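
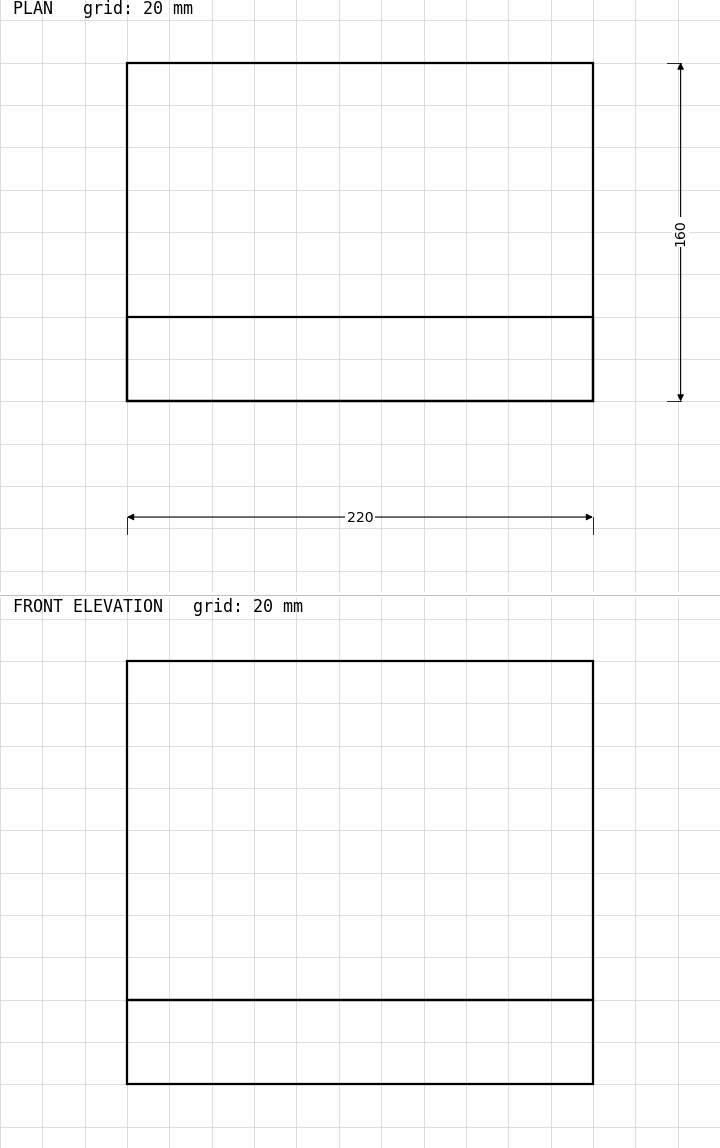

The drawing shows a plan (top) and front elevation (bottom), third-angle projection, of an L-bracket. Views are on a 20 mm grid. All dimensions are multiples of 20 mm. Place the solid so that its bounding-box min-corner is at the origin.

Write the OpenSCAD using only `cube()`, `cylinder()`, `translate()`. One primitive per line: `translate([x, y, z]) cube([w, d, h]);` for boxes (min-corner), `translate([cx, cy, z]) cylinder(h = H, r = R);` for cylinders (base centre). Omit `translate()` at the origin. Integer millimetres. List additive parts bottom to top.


cube([220, 160, 40]);
translate([0, 0, 40]) cube([220, 40, 160]);


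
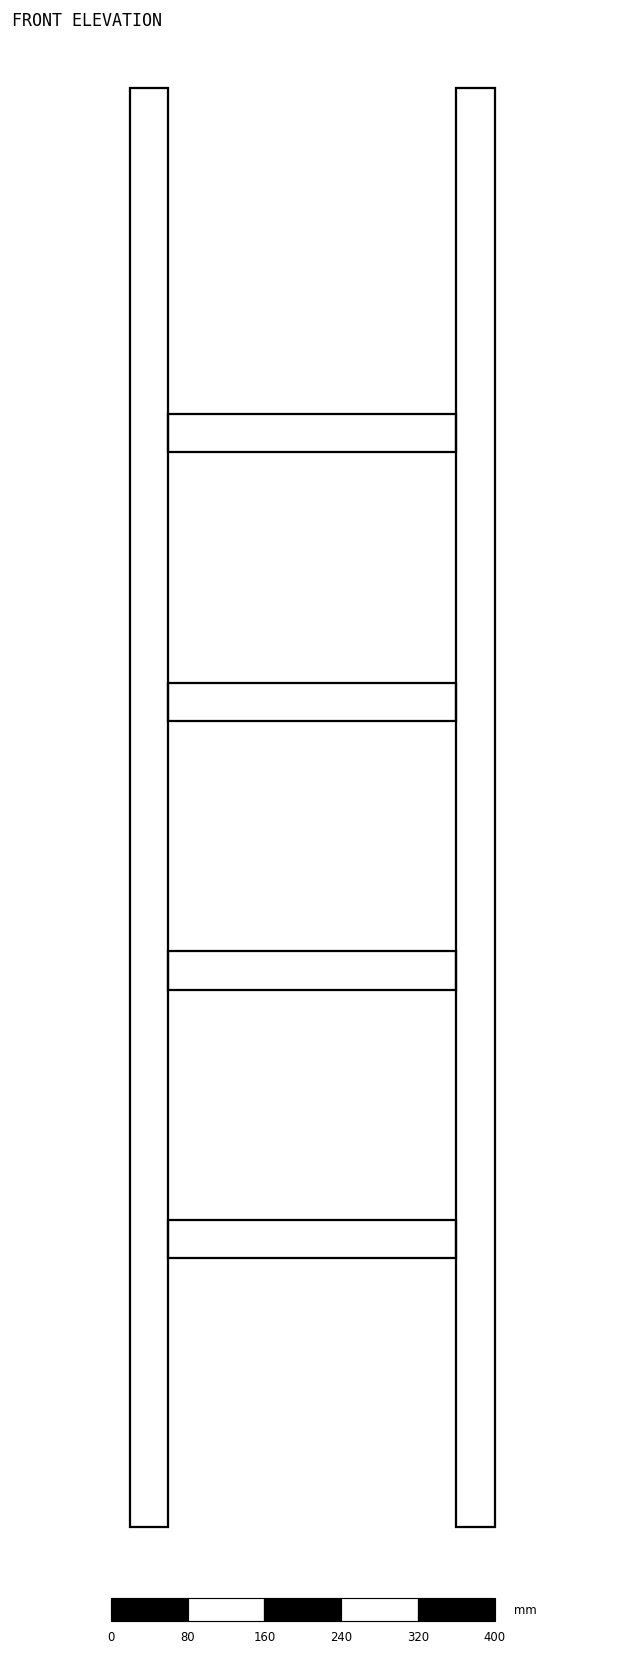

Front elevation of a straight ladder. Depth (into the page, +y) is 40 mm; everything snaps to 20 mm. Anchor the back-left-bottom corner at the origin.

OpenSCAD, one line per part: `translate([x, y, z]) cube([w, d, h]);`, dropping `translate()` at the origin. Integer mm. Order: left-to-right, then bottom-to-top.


cube([40, 40, 1500]);
translate([40, 0, 280]) cube([300, 40, 40]);
translate([40, 0, 560]) cube([300, 40, 40]);
translate([40, 0, 840]) cube([300, 40, 40]);
translate([40, 0, 1120]) cube([300, 40, 40]);
translate([340, 0, 0]) cube([40, 40, 1500]);


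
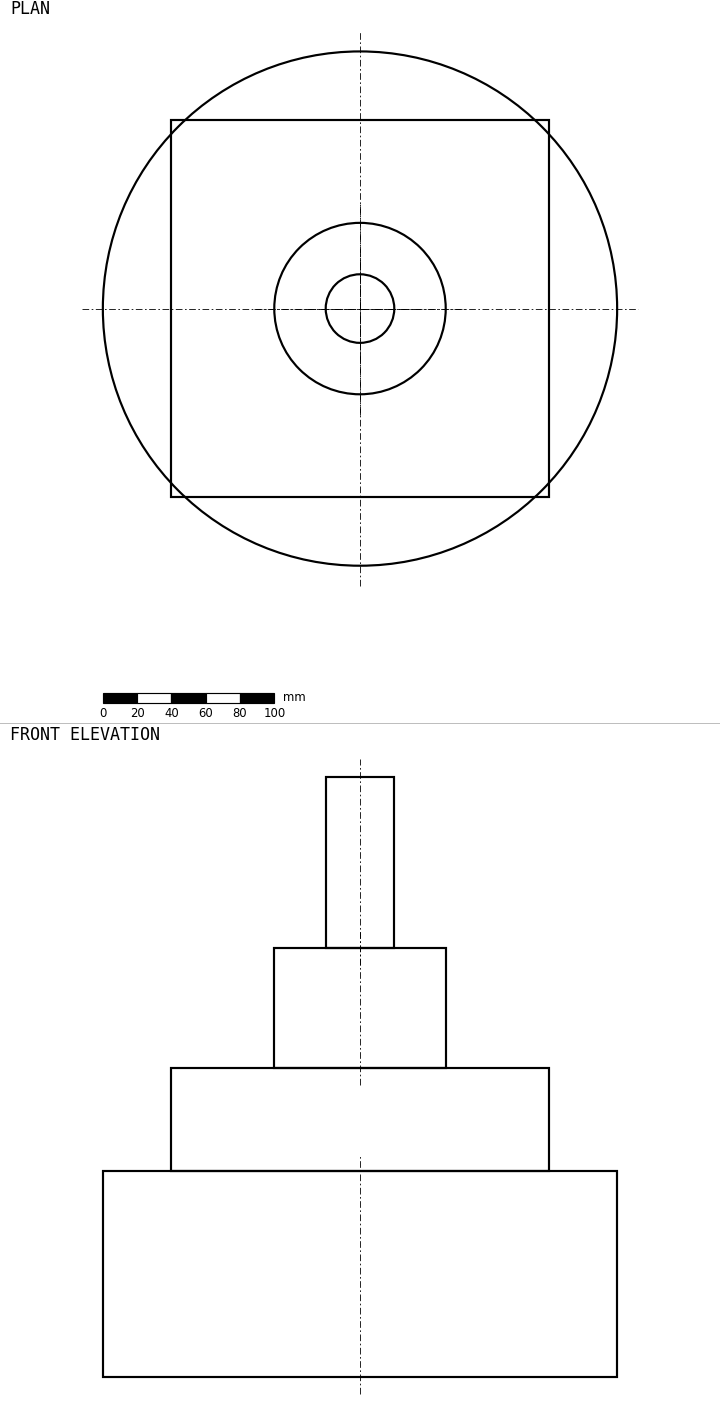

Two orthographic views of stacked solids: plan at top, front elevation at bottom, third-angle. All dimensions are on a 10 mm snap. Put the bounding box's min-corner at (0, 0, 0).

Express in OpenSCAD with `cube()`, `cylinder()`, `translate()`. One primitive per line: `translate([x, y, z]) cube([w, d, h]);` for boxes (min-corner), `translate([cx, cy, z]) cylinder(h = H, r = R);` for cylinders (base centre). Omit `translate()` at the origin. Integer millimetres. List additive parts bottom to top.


translate([150, 150, 0]) cylinder(h = 120, r = 150);
translate([40, 40, 120]) cube([220, 220, 60]);
translate([150, 150, 180]) cylinder(h = 70, r = 50);
translate([150, 150, 250]) cylinder(h = 100, r = 20);


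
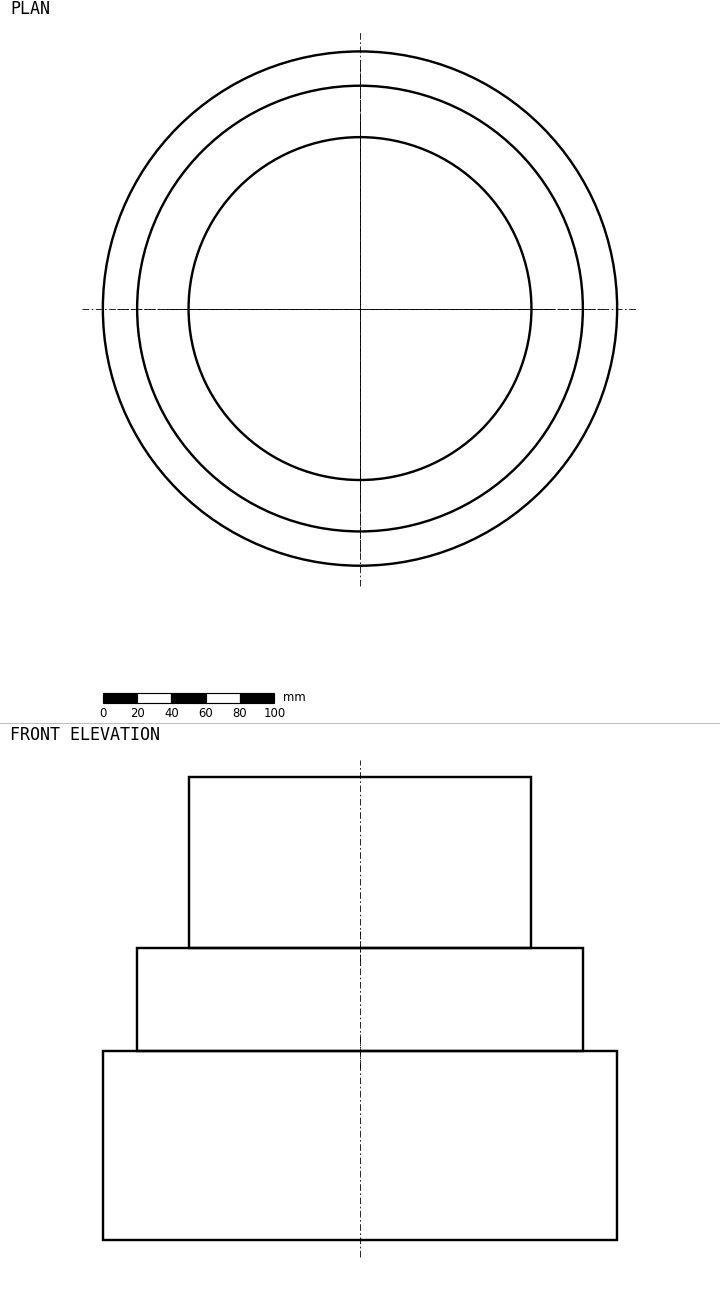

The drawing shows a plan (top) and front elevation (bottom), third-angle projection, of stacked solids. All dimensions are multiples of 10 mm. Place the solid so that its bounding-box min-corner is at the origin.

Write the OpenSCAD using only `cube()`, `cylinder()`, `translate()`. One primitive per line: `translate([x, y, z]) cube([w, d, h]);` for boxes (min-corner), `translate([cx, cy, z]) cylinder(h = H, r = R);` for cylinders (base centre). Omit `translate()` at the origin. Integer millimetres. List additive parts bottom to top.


translate([150, 150, 0]) cylinder(h = 110, r = 150);
translate([150, 150, 110]) cylinder(h = 60, r = 130);
translate([150, 150, 170]) cylinder(h = 100, r = 100);


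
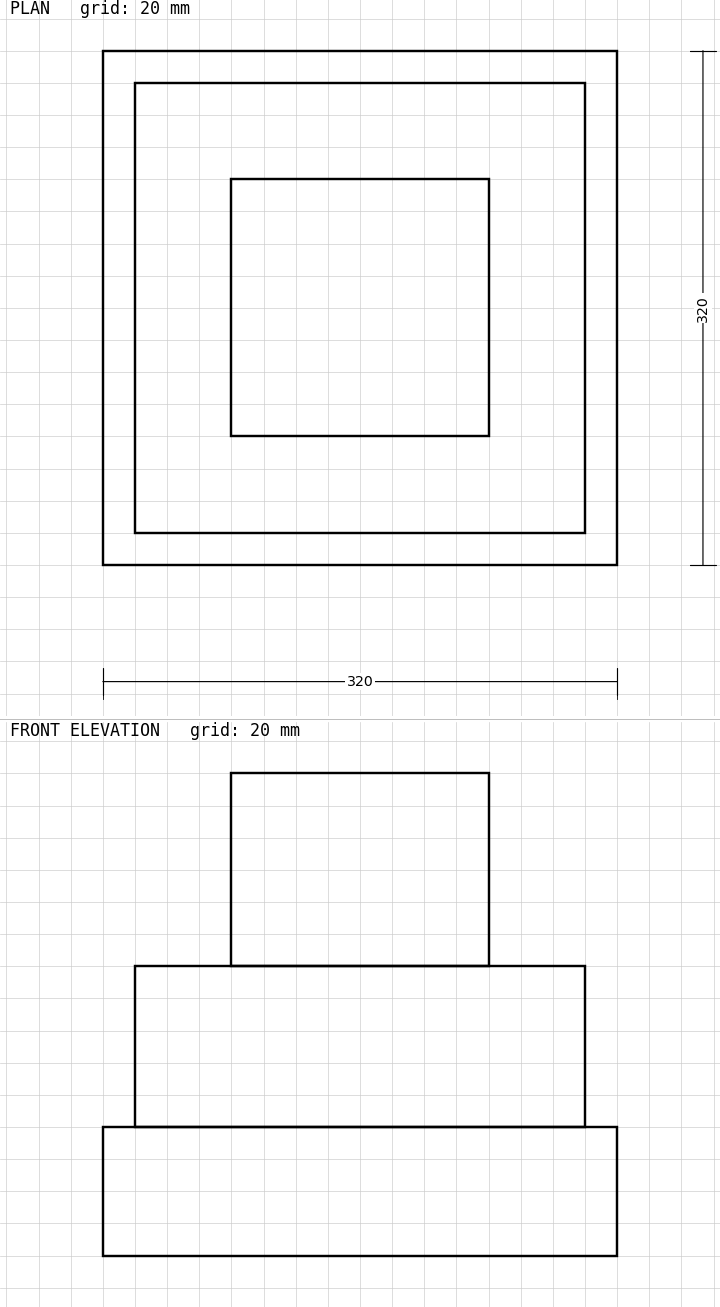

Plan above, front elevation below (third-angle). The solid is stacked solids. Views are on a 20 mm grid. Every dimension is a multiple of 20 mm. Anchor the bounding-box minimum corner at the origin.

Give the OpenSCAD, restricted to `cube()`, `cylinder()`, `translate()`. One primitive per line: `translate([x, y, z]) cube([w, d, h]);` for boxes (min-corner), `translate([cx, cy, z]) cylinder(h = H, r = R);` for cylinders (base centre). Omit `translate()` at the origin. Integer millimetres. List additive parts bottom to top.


cube([320, 320, 80]);
translate([20, 20, 80]) cube([280, 280, 100]);
translate([80, 80, 180]) cube([160, 160, 120]);


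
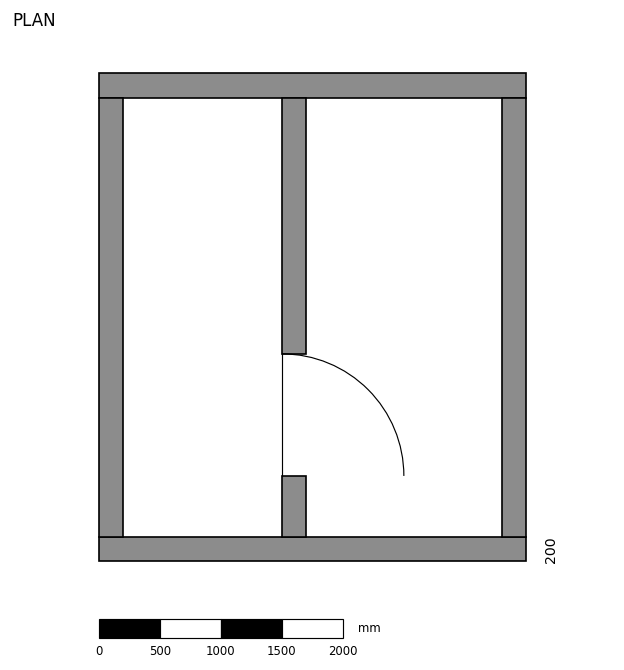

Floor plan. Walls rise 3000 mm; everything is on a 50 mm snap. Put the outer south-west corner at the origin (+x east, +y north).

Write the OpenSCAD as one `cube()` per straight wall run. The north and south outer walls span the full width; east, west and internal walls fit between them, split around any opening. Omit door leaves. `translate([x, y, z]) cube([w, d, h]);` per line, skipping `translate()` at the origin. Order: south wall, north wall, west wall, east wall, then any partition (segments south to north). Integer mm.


cube([3500, 200, 3000]);
translate([0, 3800, 0]) cube([3500, 200, 3000]);
translate([0, 200, 0]) cube([200, 3600, 3000]);
translate([3300, 200, 0]) cube([200, 3600, 3000]);
translate([1500, 200, 0]) cube([200, 500, 3000]);
translate([1500, 1700, 0]) cube([200, 2100, 3000]);


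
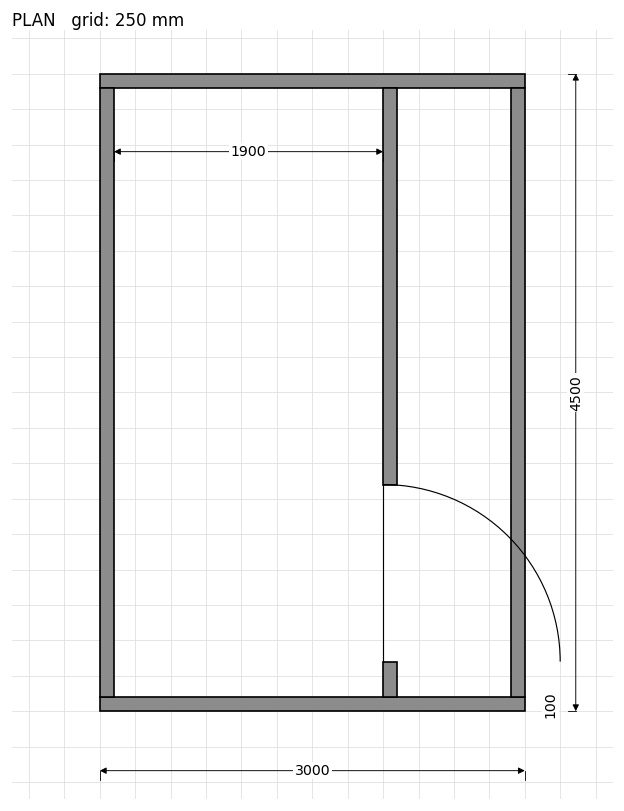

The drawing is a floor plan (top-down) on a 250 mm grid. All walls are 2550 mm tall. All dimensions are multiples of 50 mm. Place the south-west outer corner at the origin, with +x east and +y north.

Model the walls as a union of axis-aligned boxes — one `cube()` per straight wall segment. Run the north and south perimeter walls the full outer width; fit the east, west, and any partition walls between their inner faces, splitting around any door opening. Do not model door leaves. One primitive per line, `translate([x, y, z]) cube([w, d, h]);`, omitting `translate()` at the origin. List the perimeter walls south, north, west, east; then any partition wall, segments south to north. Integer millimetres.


cube([3000, 100, 2550]);
translate([0, 4400, 0]) cube([3000, 100, 2550]);
translate([0, 100, 0]) cube([100, 4300, 2550]);
translate([2900, 100, 0]) cube([100, 4300, 2550]);
translate([2000, 100, 0]) cube([100, 250, 2550]);
translate([2000, 1600, 0]) cube([100, 2800, 2550]);


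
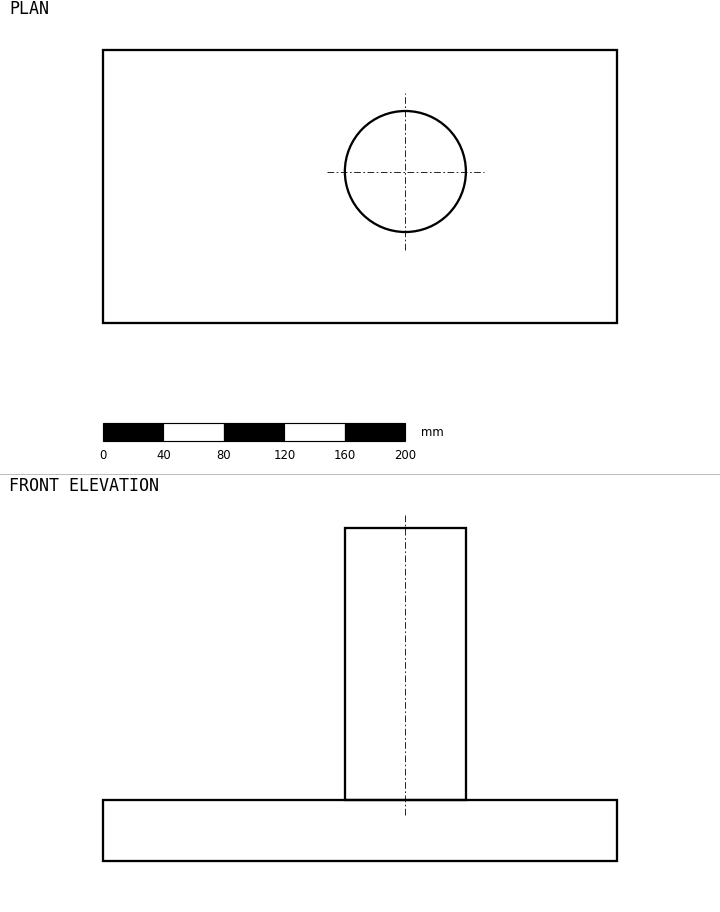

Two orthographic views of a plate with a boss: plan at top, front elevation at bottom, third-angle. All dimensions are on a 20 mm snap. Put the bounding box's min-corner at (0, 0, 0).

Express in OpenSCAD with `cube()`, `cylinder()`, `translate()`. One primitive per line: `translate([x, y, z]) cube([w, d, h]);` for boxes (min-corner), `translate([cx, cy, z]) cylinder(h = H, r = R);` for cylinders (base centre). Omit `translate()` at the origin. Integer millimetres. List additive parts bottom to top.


cube([340, 180, 40]);
translate([200, 100, 40]) cylinder(h = 180, r = 40);


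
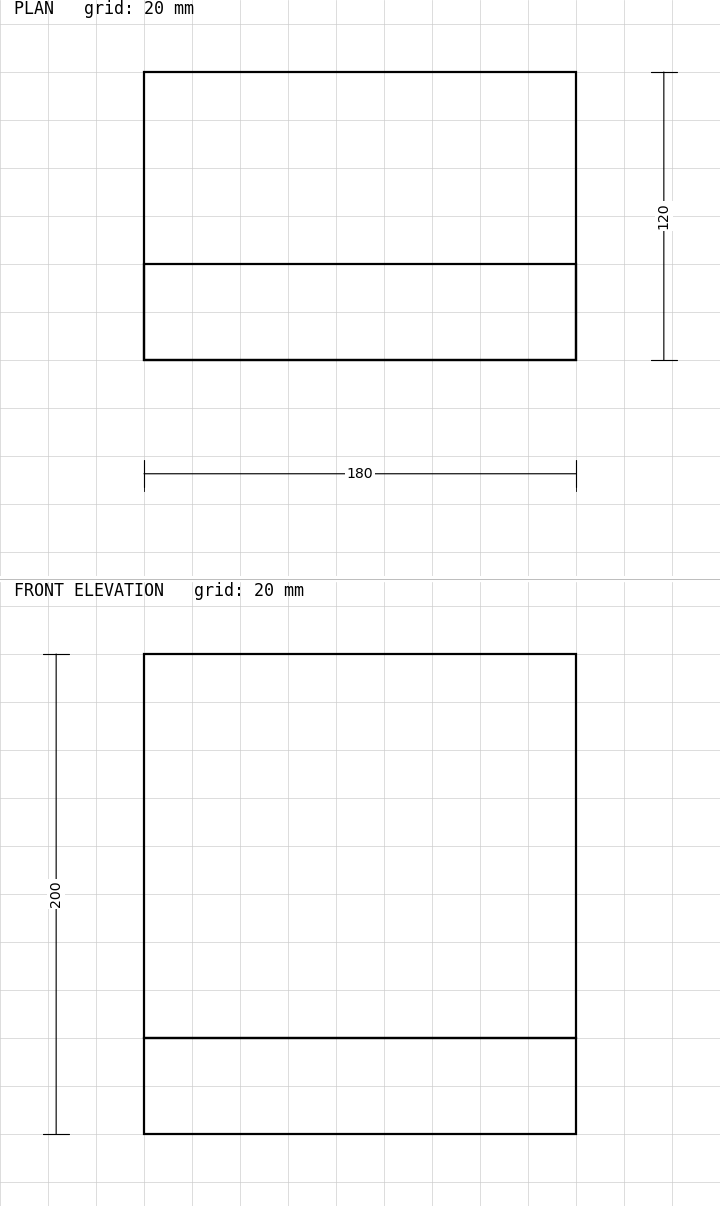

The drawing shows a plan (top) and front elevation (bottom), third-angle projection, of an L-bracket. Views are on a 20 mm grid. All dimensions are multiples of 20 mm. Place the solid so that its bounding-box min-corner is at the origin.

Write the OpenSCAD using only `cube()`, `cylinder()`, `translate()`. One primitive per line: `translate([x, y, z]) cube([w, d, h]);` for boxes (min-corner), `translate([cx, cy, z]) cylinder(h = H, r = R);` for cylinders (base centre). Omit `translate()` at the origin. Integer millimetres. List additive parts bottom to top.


cube([180, 120, 40]);
translate([0, 0, 40]) cube([180, 40, 160]);


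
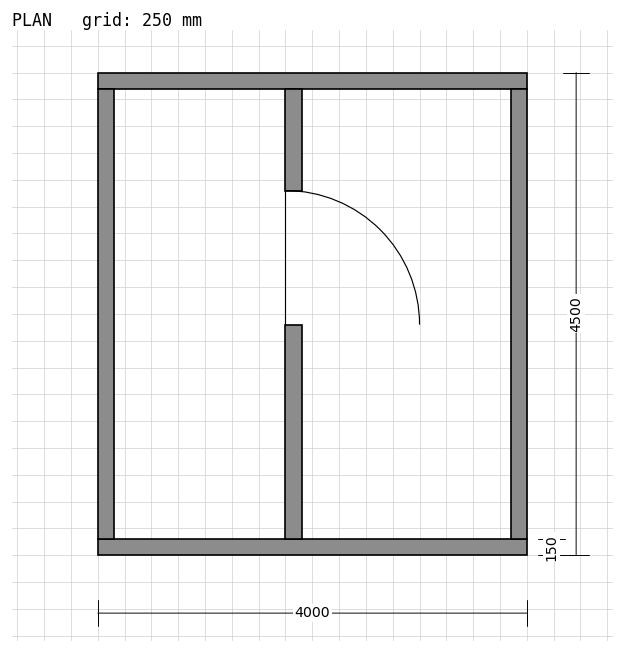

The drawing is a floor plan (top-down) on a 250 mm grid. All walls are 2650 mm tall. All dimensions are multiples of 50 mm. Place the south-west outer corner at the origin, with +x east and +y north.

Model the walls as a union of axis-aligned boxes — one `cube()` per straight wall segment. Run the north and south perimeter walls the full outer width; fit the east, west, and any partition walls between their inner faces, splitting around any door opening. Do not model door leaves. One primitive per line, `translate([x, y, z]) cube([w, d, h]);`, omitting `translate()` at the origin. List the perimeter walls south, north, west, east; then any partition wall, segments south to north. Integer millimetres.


cube([4000, 150, 2650]);
translate([0, 4350, 0]) cube([4000, 150, 2650]);
translate([0, 150, 0]) cube([150, 4200, 2650]);
translate([3850, 150, 0]) cube([150, 4200, 2650]);
translate([1750, 150, 0]) cube([150, 2000, 2650]);
translate([1750, 3400, 0]) cube([150, 950, 2650]);


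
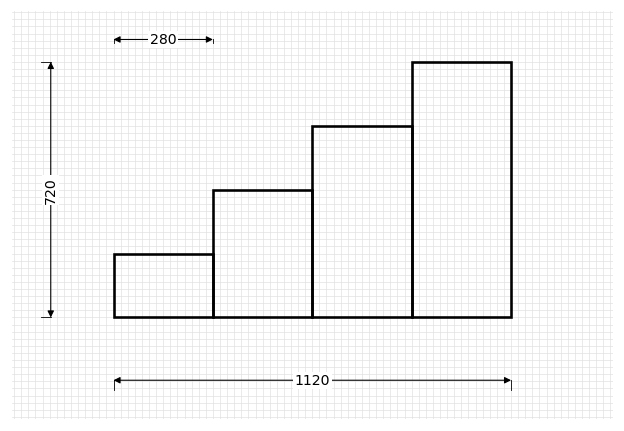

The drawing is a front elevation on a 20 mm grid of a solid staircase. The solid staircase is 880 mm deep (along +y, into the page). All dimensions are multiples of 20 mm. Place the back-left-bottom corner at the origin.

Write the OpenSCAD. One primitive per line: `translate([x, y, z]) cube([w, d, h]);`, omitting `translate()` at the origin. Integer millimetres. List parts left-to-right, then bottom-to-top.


cube([280, 880, 180]);
translate([280, 0, 0]) cube([280, 880, 360]);
translate([560, 0, 0]) cube([280, 880, 540]);
translate([840, 0, 0]) cube([280, 880, 720]);


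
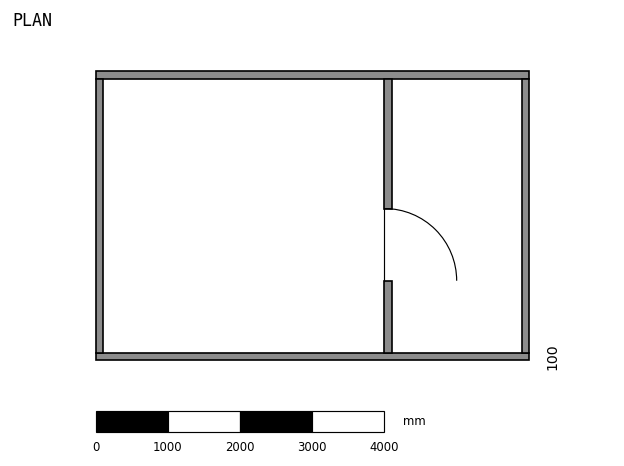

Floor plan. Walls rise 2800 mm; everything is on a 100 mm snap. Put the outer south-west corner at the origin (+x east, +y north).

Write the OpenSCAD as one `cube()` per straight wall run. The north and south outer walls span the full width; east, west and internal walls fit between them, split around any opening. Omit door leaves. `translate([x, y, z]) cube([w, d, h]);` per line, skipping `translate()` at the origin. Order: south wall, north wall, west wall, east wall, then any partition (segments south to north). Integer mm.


cube([6000, 100, 2800]);
translate([0, 3900, 0]) cube([6000, 100, 2800]);
translate([0, 100, 0]) cube([100, 3800, 2800]);
translate([5900, 100, 0]) cube([100, 3800, 2800]);
translate([4000, 100, 0]) cube([100, 1000, 2800]);
translate([4000, 2100, 0]) cube([100, 1800, 2800]);


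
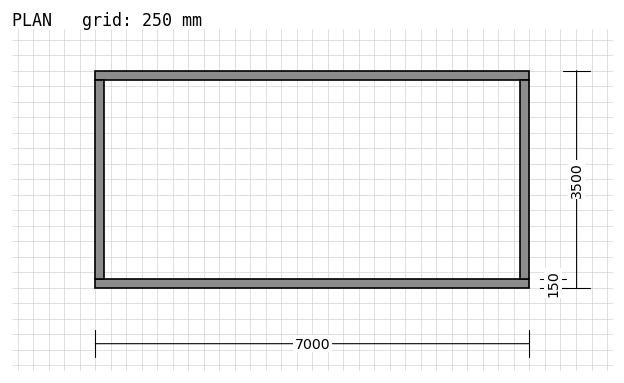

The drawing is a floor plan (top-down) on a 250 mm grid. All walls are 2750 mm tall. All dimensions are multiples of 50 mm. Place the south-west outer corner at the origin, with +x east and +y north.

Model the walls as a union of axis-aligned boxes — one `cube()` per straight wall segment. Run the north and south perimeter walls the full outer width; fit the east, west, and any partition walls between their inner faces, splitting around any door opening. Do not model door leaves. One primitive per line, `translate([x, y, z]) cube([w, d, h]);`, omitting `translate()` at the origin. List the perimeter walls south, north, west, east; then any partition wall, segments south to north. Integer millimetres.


cube([7000, 150, 2750]);
translate([0, 3350, 0]) cube([7000, 150, 2750]);
translate([0, 150, 0]) cube([150, 3200, 2750]);
translate([6850, 150, 0]) cube([150, 3200, 2750]);


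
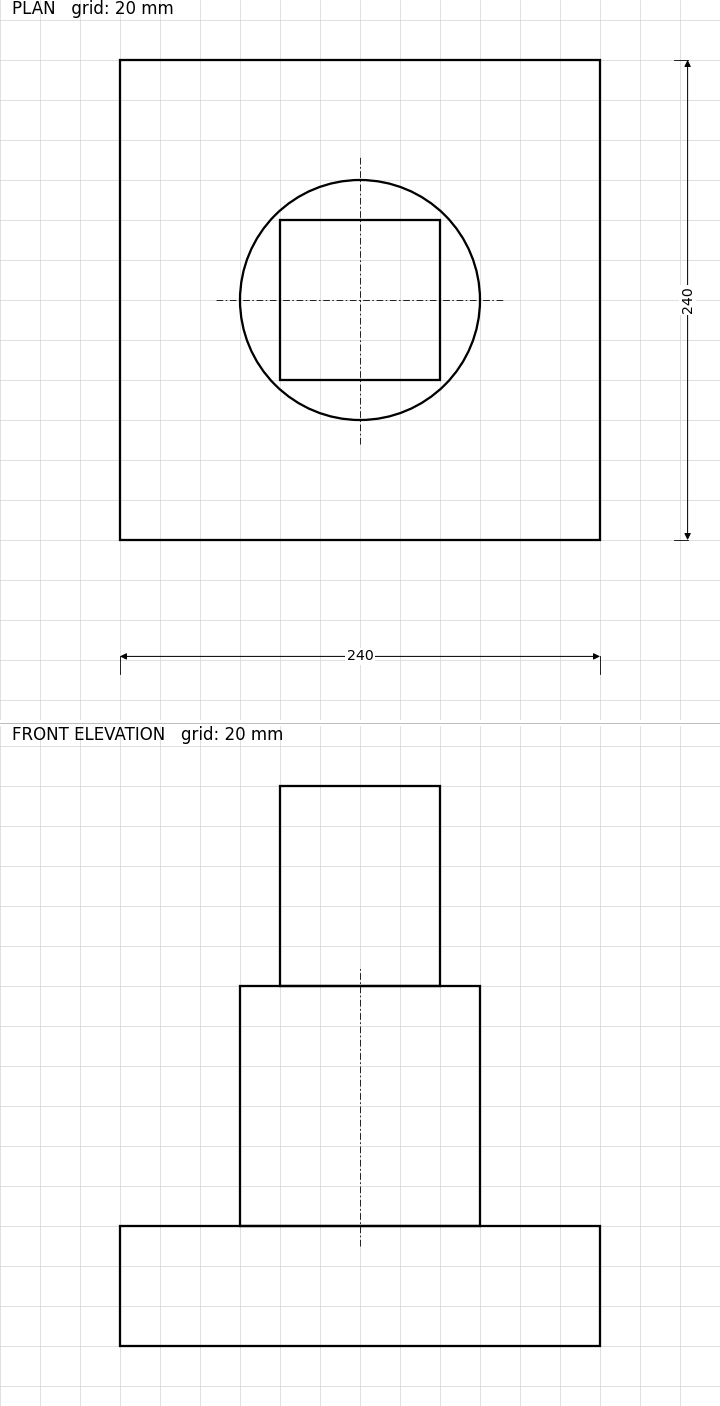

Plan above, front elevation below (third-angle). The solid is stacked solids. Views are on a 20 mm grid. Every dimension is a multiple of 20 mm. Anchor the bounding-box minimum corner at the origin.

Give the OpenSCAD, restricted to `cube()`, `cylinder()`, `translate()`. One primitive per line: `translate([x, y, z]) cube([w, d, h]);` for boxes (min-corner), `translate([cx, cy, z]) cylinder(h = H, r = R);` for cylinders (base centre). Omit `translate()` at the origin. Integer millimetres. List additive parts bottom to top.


cube([240, 240, 60]);
translate([120, 120, 60]) cylinder(h = 120, r = 60);
translate([80, 80, 180]) cube([80, 80, 100]);


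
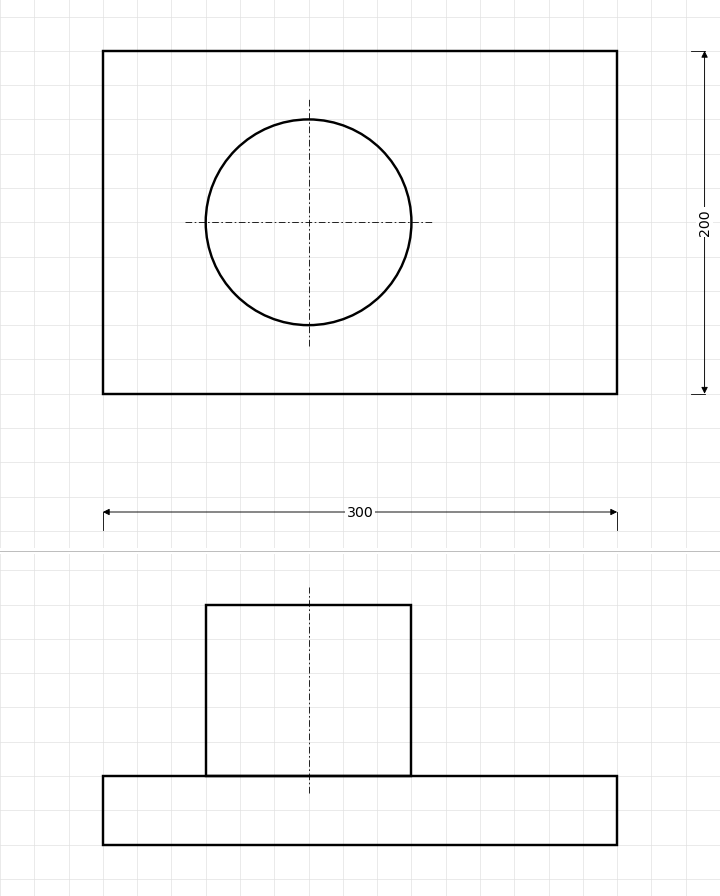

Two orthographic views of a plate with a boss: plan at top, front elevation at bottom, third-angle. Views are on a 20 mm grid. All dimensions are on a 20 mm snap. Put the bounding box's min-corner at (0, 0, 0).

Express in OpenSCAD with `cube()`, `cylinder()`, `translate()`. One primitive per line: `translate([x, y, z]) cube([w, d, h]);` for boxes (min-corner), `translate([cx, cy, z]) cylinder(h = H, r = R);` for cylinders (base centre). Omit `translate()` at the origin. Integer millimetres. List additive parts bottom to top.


cube([300, 200, 40]);
translate([120, 100, 40]) cylinder(h = 100, r = 60);


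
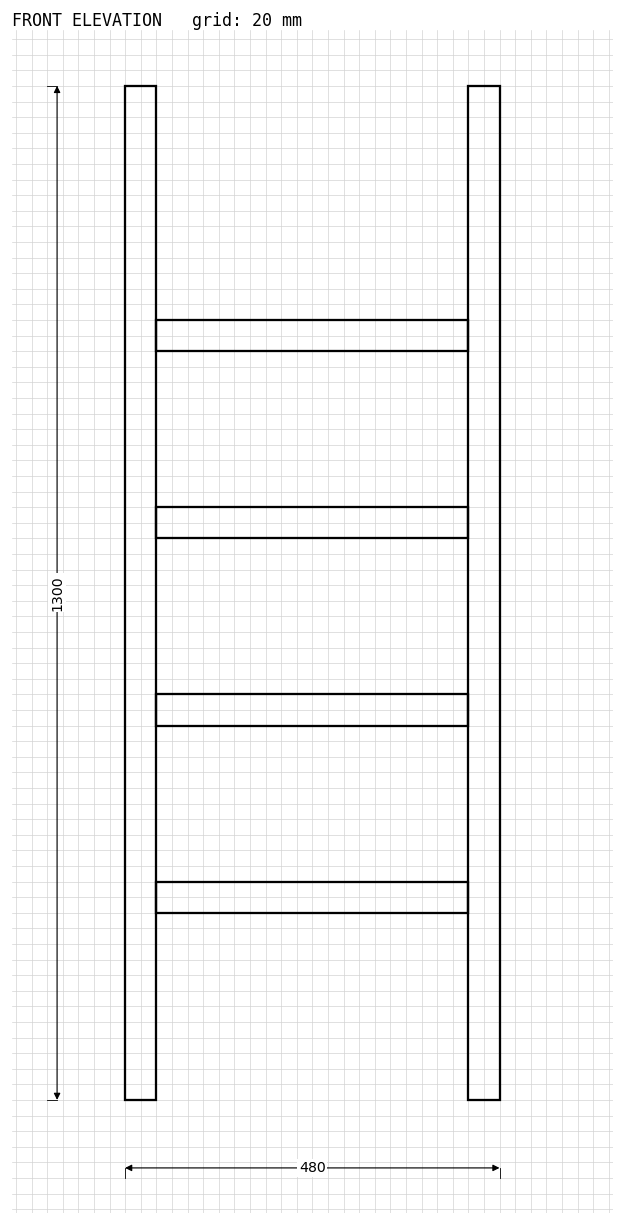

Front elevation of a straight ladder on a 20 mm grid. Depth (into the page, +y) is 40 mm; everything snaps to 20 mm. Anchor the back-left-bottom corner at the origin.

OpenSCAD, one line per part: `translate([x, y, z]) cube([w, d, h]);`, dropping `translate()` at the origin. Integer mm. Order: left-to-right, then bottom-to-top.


cube([40, 40, 1300]);
translate([40, 0, 240]) cube([400, 40, 40]);
translate([40, 0, 480]) cube([400, 40, 40]);
translate([40, 0, 720]) cube([400, 40, 40]);
translate([40, 0, 960]) cube([400, 40, 40]);
translate([440, 0, 0]) cube([40, 40, 1300]);


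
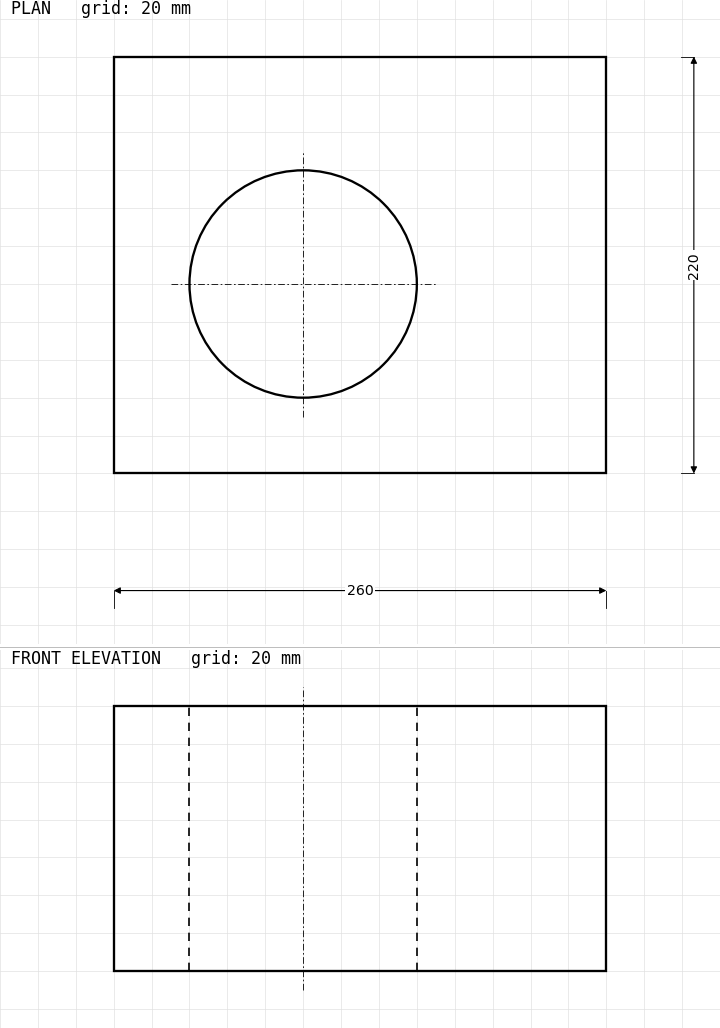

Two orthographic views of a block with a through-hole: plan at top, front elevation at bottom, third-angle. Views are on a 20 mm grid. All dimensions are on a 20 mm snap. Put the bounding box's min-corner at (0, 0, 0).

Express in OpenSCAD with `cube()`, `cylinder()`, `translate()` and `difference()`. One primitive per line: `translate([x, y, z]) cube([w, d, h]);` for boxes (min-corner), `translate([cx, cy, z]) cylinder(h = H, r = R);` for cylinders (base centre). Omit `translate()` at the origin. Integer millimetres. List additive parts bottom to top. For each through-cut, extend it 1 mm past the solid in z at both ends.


difference() {
  cube([260, 220, 140]);
  translate([100, 100, -1]) cylinder(h = 142, r = 60);
}


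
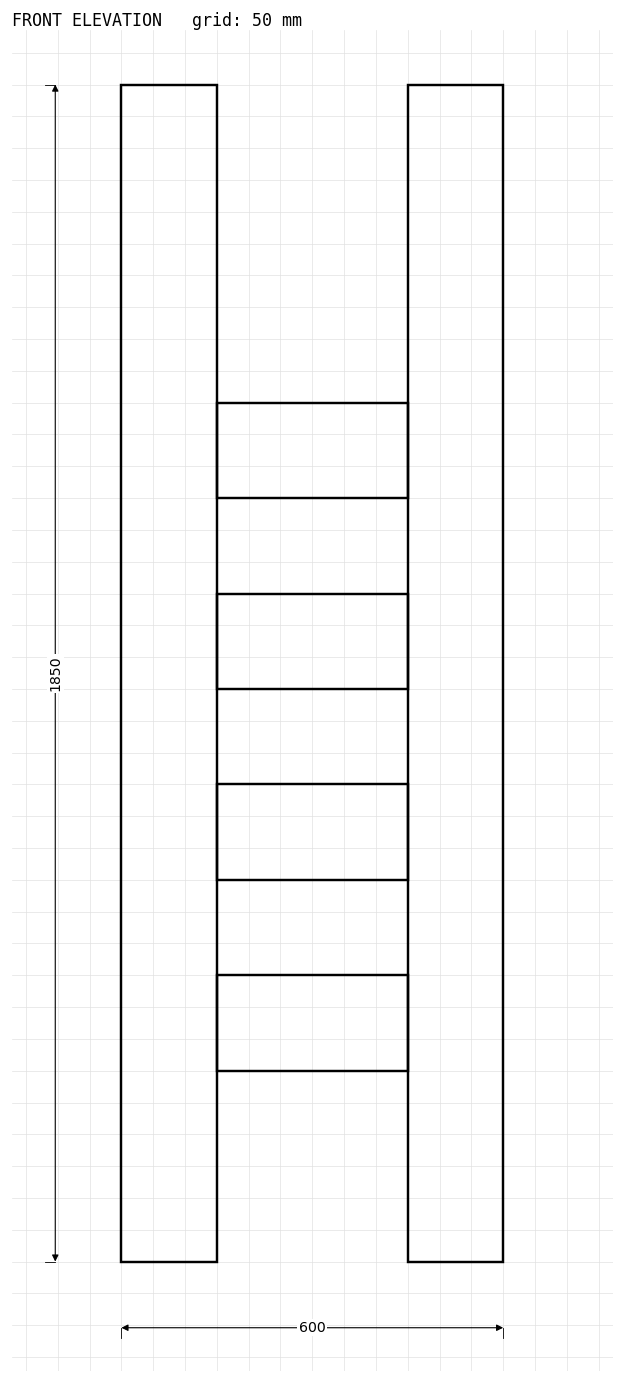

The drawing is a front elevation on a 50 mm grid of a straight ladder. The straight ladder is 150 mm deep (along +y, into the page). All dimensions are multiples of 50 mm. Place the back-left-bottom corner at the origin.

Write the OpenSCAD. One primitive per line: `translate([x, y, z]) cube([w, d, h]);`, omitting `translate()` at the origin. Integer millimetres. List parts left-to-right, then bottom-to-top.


cube([150, 150, 1850]);
translate([150, 0, 300]) cube([300, 150, 150]);
translate([150, 0, 600]) cube([300, 150, 150]);
translate([150, 0, 900]) cube([300, 150, 150]);
translate([150, 0, 1200]) cube([300, 150, 150]);
translate([450, 0, 0]) cube([150, 150, 1850]);


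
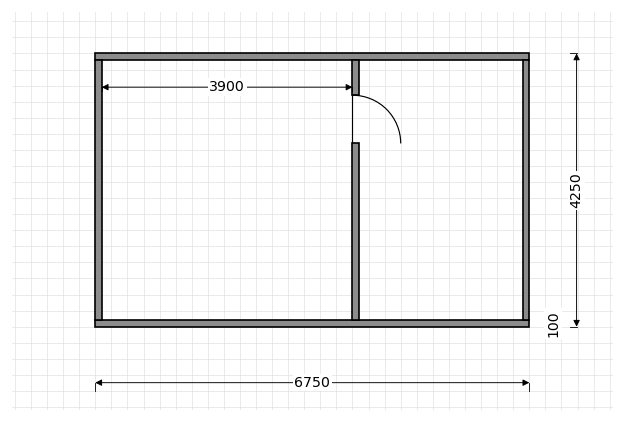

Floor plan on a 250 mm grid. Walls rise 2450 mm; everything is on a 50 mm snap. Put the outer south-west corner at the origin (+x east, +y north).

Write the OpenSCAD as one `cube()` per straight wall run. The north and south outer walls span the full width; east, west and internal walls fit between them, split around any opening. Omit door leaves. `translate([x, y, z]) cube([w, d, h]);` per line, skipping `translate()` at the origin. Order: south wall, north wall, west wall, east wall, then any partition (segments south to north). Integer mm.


cube([6750, 100, 2450]);
translate([0, 4150, 0]) cube([6750, 100, 2450]);
translate([0, 100, 0]) cube([100, 4050, 2450]);
translate([6650, 100, 0]) cube([100, 4050, 2450]);
translate([4000, 100, 0]) cube([100, 2750, 2450]);
translate([4000, 3600, 0]) cube([100, 550, 2450]);


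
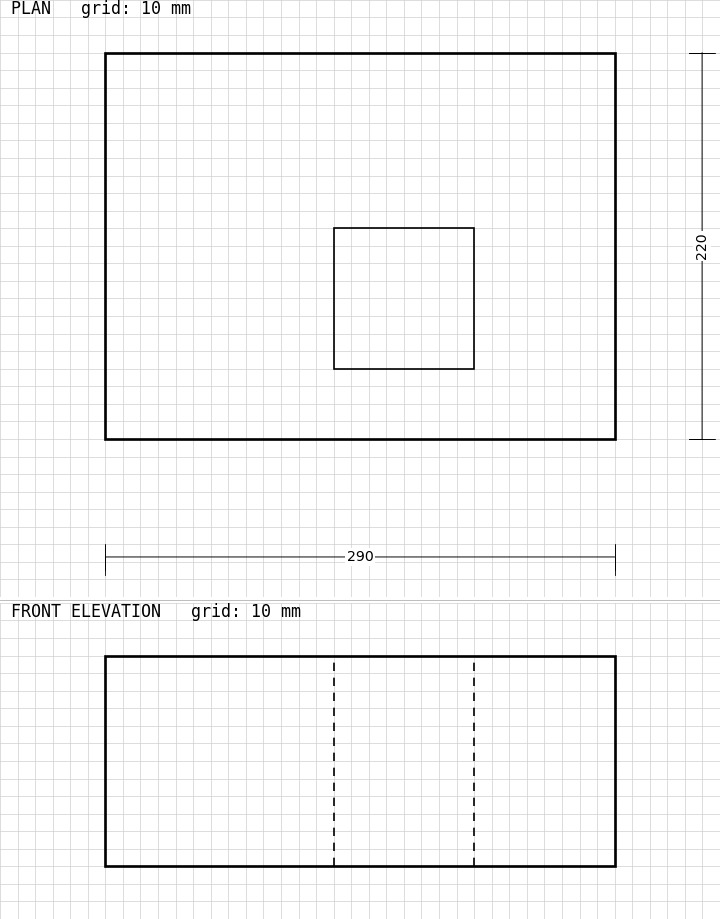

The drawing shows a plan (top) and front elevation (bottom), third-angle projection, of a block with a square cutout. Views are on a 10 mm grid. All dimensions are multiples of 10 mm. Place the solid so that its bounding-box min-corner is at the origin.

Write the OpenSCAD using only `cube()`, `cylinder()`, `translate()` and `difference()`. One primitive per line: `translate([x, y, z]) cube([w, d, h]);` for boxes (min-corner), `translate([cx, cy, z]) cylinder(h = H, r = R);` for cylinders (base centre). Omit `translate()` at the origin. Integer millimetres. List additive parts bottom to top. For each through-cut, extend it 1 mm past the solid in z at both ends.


difference() {
  cube([290, 220, 120]);
  translate([130, 40, -1]) cube([80, 80, 122]);
}


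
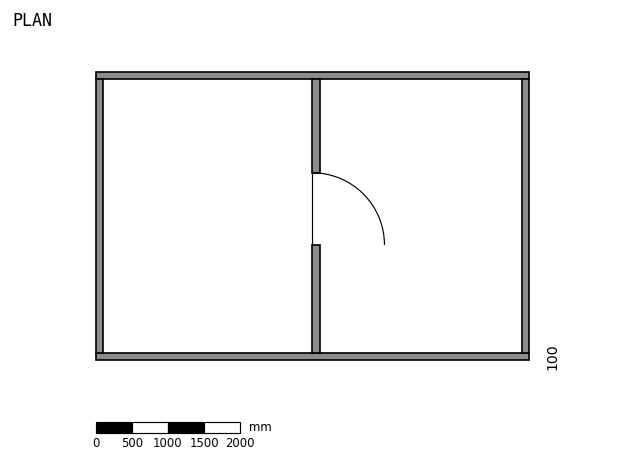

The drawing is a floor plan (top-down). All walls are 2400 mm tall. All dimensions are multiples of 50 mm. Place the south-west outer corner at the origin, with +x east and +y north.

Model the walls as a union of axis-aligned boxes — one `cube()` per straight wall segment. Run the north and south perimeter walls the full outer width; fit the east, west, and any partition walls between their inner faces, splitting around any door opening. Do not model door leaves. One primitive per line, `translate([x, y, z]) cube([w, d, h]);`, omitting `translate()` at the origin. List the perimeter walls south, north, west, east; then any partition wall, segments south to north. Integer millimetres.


cube([6000, 100, 2400]);
translate([0, 3900, 0]) cube([6000, 100, 2400]);
translate([0, 100, 0]) cube([100, 3800, 2400]);
translate([5900, 100, 0]) cube([100, 3800, 2400]);
translate([3000, 100, 0]) cube([100, 1500, 2400]);
translate([3000, 2600, 0]) cube([100, 1300, 2400]);


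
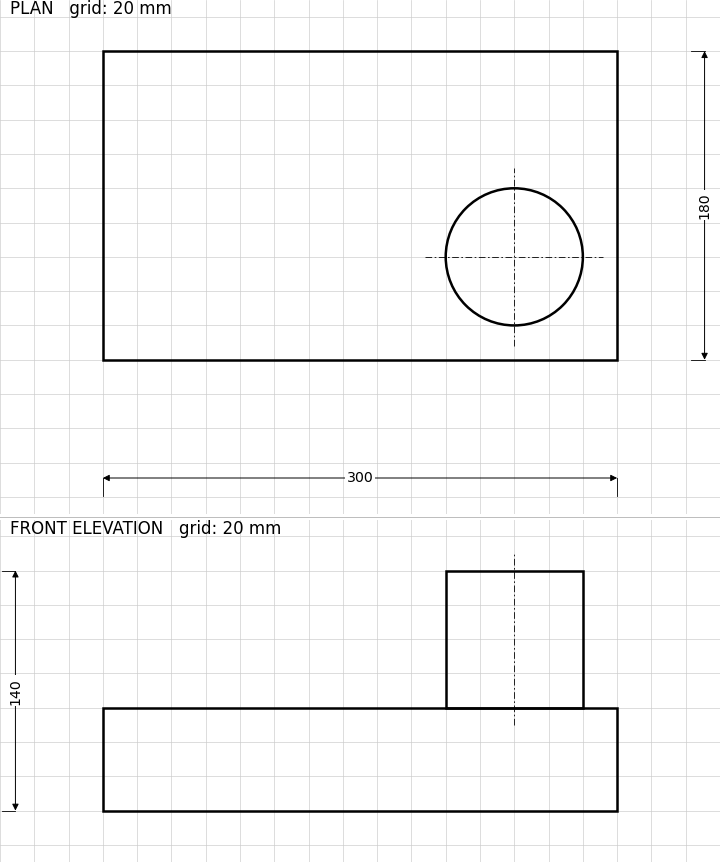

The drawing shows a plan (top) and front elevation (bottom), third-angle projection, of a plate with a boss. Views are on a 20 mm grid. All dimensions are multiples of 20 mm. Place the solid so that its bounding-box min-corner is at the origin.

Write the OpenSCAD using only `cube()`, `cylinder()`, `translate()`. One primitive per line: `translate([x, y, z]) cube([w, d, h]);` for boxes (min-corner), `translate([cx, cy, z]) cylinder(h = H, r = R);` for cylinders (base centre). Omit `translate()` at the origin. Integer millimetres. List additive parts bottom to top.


cube([300, 180, 60]);
translate([240, 60, 60]) cylinder(h = 80, r = 40);


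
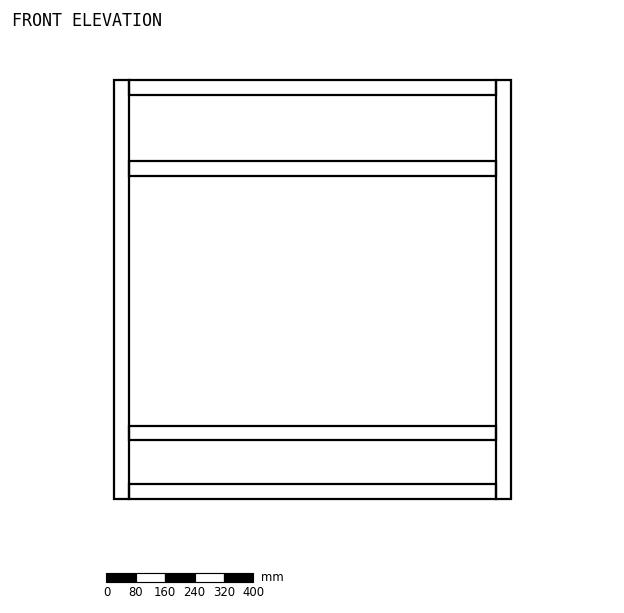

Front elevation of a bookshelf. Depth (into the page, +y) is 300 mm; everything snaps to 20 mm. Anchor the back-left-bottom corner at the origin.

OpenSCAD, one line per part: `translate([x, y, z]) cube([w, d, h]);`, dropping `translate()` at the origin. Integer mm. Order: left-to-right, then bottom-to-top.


cube([40, 300, 1140]);
translate([40, 0, 0]) cube([1000, 300, 40]);
translate([40, 0, 160]) cube([1000, 300, 40]);
translate([40, 0, 880]) cube([1000, 300, 40]);
translate([40, 0, 1100]) cube([1000, 300, 40]);
translate([1040, 0, 0]) cube([40, 300, 1140]);


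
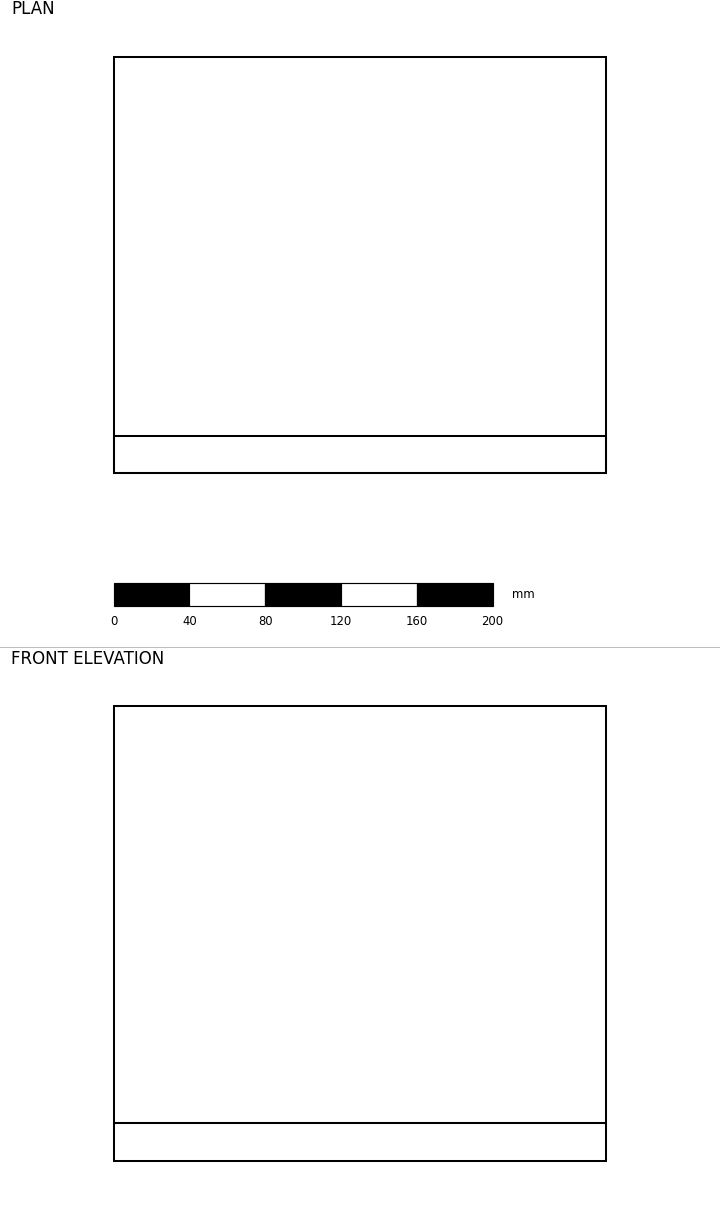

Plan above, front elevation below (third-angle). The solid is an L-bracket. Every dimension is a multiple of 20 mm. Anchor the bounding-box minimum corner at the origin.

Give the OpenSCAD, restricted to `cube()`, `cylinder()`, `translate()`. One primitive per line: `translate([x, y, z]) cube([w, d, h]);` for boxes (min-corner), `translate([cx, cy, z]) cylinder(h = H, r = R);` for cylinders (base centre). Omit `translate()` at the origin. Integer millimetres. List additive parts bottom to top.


cube([260, 220, 20]);
translate([0, 0, 20]) cube([260, 20, 220]);


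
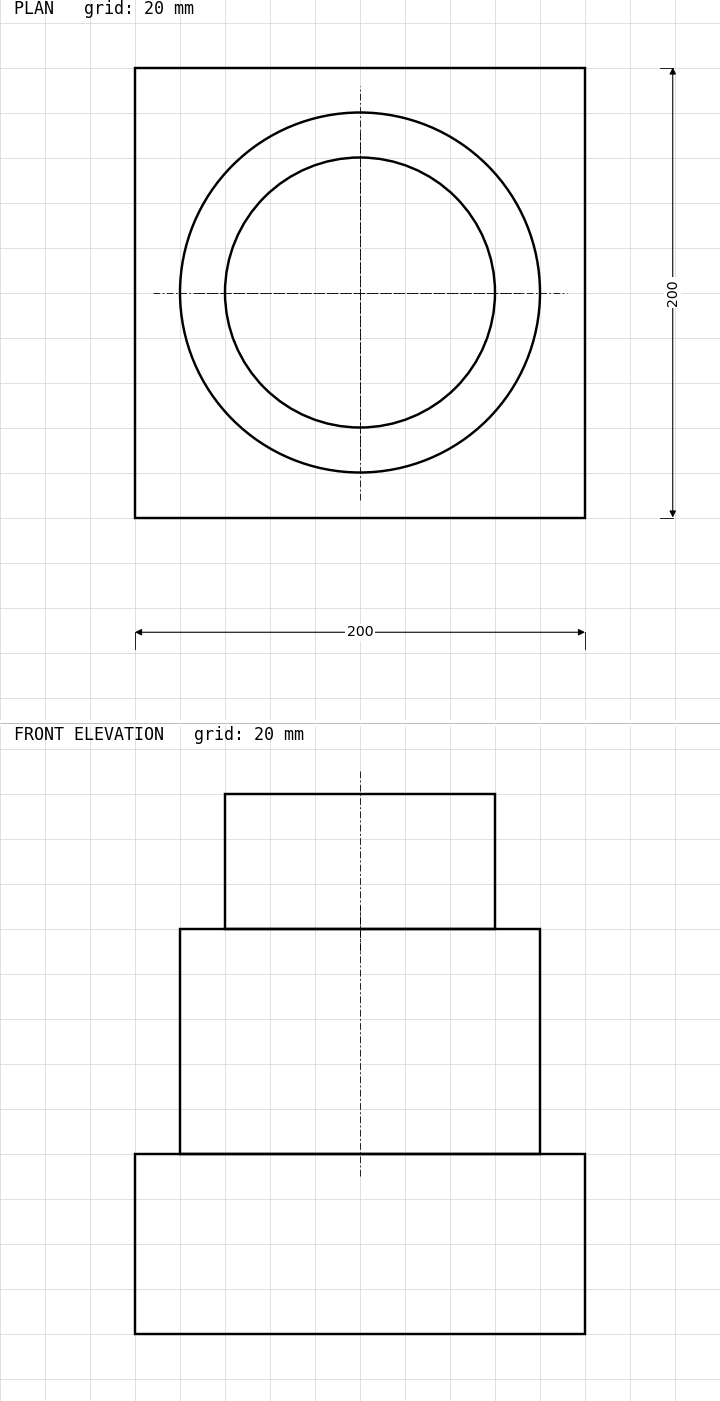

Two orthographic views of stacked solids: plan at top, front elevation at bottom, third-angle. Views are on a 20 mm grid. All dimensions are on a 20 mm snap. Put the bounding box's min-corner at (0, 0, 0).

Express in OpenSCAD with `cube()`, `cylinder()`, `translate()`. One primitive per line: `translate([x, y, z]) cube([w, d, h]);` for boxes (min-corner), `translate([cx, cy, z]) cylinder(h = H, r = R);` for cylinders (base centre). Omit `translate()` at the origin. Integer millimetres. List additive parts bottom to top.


cube([200, 200, 80]);
translate([100, 100, 80]) cylinder(h = 100, r = 80);
translate([100, 100, 180]) cylinder(h = 60, r = 60);


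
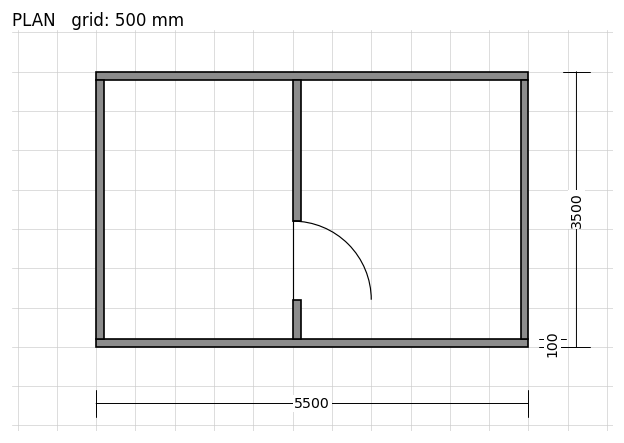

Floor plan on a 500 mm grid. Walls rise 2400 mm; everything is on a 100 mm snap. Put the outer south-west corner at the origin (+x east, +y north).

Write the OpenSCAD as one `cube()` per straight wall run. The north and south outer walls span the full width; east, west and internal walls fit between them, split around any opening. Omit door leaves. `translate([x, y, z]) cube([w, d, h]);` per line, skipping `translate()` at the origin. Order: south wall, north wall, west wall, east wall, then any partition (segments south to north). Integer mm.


cube([5500, 100, 2400]);
translate([0, 3400, 0]) cube([5500, 100, 2400]);
translate([0, 100, 0]) cube([100, 3300, 2400]);
translate([5400, 100, 0]) cube([100, 3300, 2400]);
translate([2500, 100, 0]) cube([100, 500, 2400]);
translate([2500, 1600, 0]) cube([100, 1800, 2400]);


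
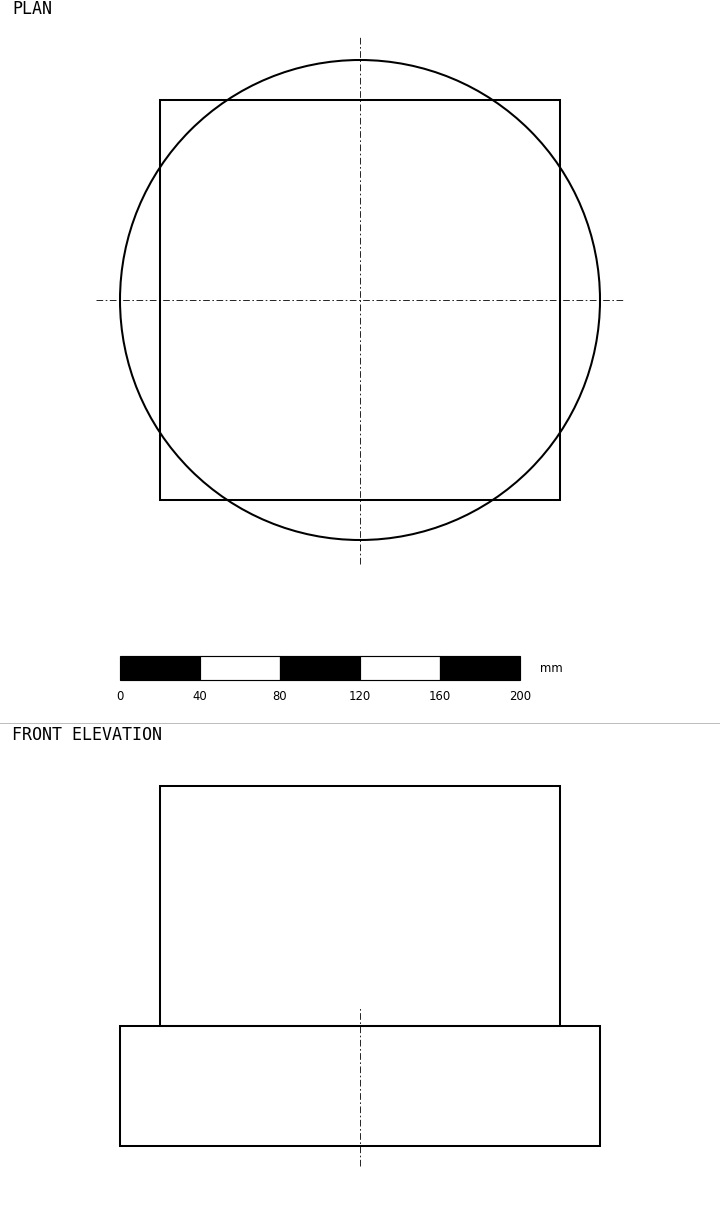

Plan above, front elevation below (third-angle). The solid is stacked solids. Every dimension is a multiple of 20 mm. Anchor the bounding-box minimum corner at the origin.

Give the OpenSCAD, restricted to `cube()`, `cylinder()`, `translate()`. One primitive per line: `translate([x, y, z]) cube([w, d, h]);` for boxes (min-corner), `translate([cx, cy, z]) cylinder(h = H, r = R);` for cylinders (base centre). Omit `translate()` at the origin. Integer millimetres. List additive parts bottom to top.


translate([120, 120, 0]) cylinder(h = 60, r = 120);
translate([20, 20, 60]) cube([200, 200, 120]);


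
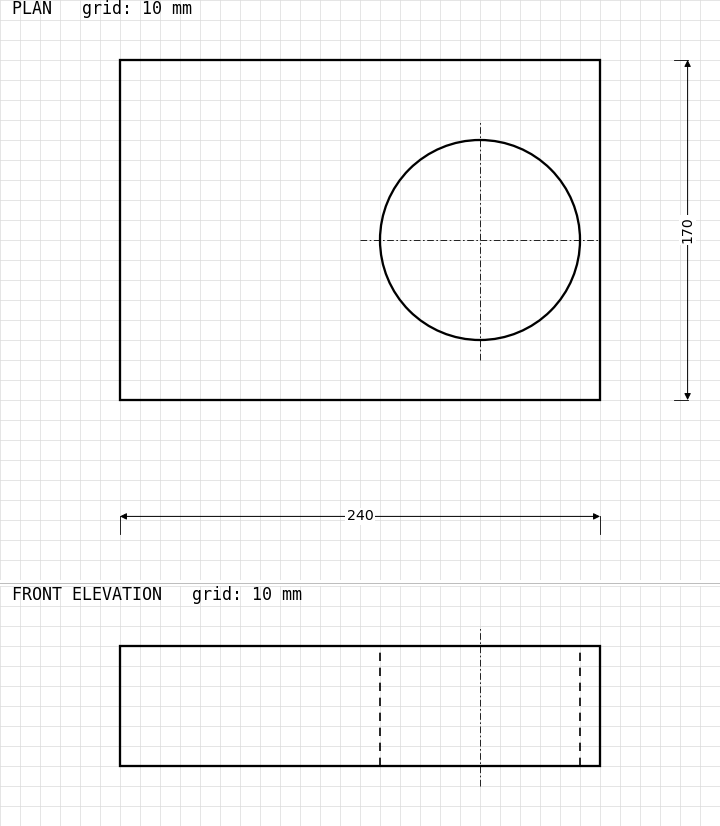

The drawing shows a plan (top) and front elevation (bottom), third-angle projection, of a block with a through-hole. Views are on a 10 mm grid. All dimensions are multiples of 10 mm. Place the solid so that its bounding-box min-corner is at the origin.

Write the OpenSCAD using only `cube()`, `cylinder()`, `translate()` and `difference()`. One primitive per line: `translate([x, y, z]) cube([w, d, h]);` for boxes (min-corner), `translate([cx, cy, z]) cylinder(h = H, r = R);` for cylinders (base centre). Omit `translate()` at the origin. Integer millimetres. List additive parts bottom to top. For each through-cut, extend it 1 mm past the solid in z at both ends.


difference() {
  cube([240, 170, 60]);
  translate([180, 80, -1]) cylinder(h = 62, r = 50);
}


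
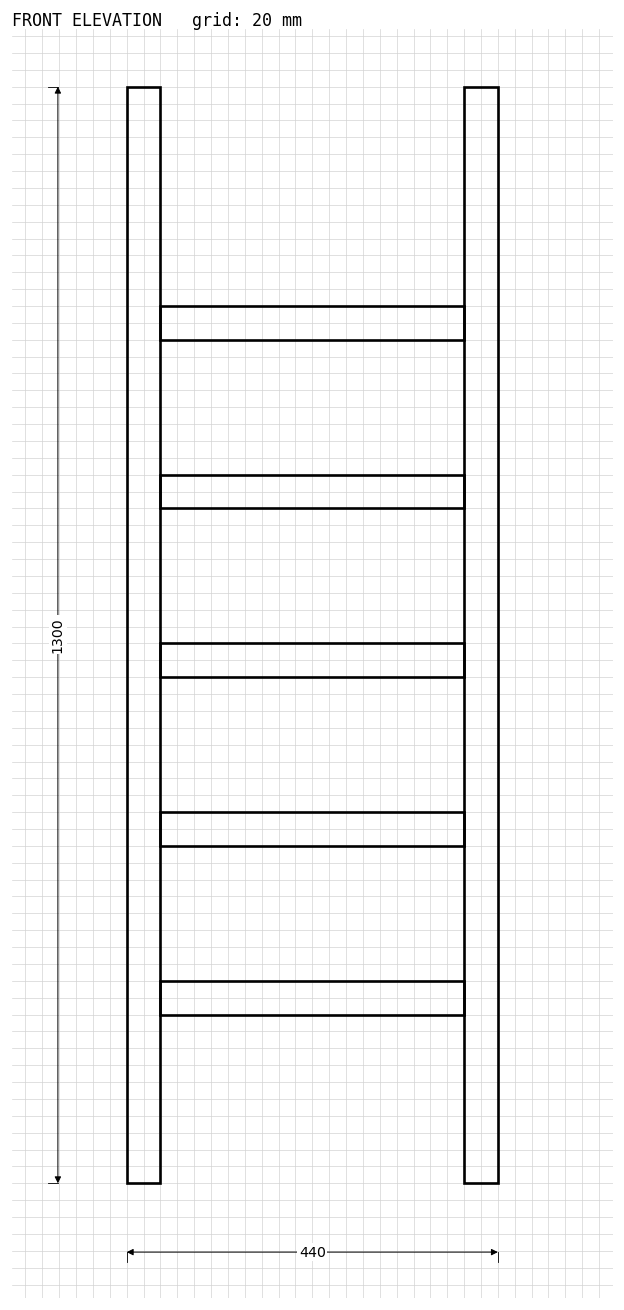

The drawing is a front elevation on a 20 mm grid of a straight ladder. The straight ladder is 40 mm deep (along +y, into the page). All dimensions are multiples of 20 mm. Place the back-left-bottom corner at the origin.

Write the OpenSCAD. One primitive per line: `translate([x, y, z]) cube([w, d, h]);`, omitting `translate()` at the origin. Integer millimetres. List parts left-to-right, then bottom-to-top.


cube([40, 40, 1300]);
translate([40, 0, 200]) cube([360, 40, 40]);
translate([40, 0, 400]) cube([360, 40, 40]);
translate([40, 0, 600]) cube([360, 40, 40]);
translate([40, 0, 800]) cube([360, 40, 40]);
translate([40, 0, 1000]) cube([360, 40, 40]);
translate([400, 0, 0]) cube([40, 40, 1300]);


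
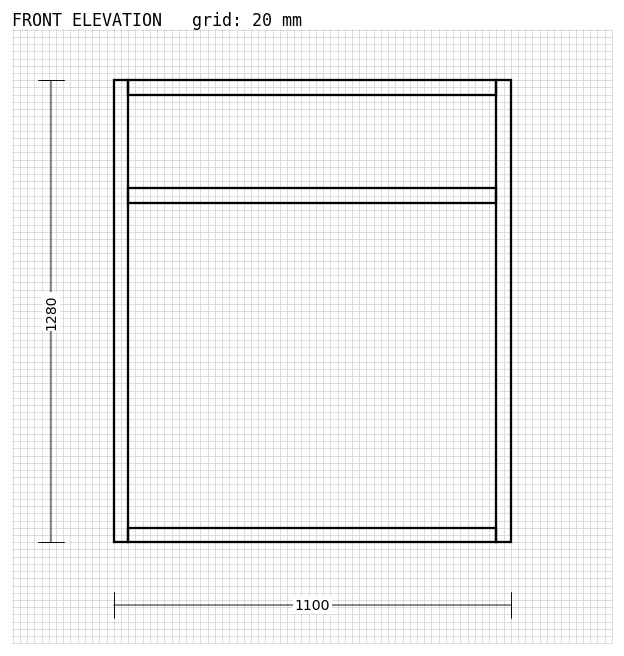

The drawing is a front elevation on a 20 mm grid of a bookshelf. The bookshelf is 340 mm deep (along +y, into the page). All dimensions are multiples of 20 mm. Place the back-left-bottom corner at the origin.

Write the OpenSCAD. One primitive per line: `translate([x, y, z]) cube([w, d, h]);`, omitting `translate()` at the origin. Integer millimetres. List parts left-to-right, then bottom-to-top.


cube([40, 340, 1280]);
translate([40, 0, 0]) cube([1020, 340, 40]);
translate([40, 0, 940]) cube([1020, 340, 40]);
translate([40, 0, 1240]) cube([1020, 340, 40]);
translate([1060, 0, 0]) cube([40, 340, 1280]);


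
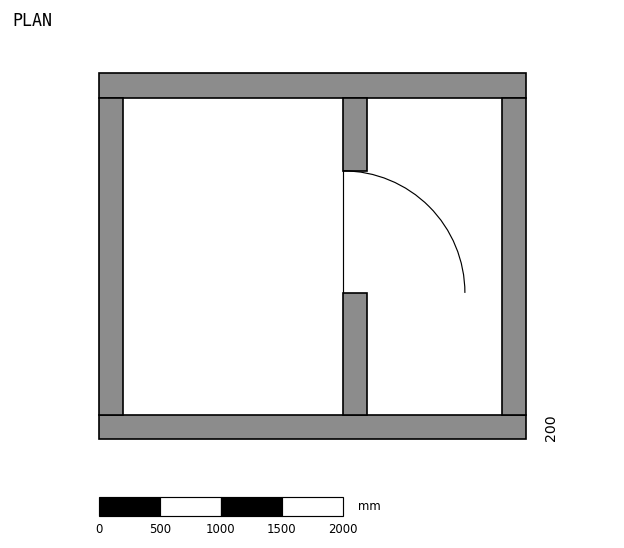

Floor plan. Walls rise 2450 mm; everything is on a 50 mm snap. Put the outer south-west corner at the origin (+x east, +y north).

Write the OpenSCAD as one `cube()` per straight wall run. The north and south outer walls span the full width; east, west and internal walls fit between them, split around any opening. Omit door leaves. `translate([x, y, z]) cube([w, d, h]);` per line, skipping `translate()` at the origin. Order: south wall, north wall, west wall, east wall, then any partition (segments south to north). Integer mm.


cube([3500, 200, 2450]);
translate([0, 2800, 0]) cube([3500, 200, 2450]);
translate([0, 200, 0]) cube([200, 2600, 2450]);
translate([3300, 200, 0]) cube([200, 2600, 2450]);
translate([2000, 200, 0]) cube([200, 1000, 2450]);
translate([2000, 2200, 0]) cube([200, 600, 2450]);


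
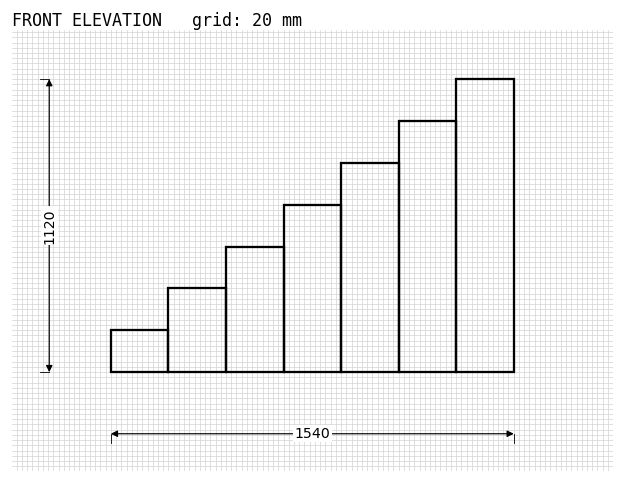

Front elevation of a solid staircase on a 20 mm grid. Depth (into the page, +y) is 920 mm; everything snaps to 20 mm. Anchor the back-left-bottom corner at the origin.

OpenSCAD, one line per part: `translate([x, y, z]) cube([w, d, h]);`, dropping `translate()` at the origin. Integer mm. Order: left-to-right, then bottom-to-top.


cube([220, 920, 160]);
translate([220, 0, 0]) cube([220, 920, 320]);
translate([440, 0, 0]) cube([220, 920, 480]);
translate([660, 0, 0]) cube([220, 920, 640]);
translate([880, 0, 0]) cube([220, 920, 800]);
translate([1100, 0, 0]) cube([220, 920, 960]);
translate([1320, 0, 0]) cube([220, 920, 1120]);


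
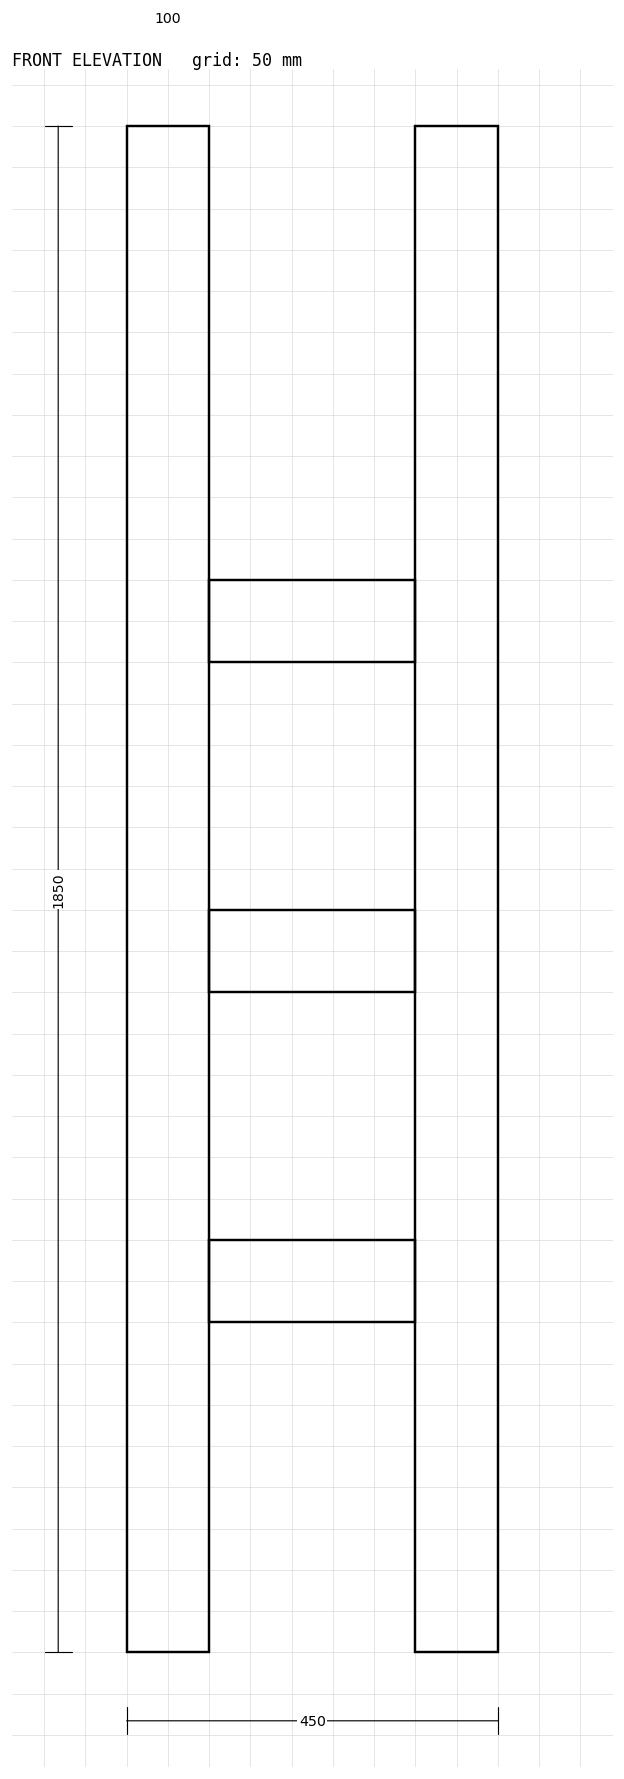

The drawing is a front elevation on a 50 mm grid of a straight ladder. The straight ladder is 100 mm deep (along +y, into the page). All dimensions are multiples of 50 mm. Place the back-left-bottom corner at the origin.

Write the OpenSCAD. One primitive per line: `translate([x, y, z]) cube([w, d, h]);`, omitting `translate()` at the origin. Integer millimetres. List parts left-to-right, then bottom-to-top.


cube([100, 100, 1850]);
translate([100, 0, 400]) cube([250, 100, 100]);
translate([100, 0, 800]) cube([250, 100, 100]);
translate([100, 0, 1200]) cube([250, 100, 100]);
translate([350, 0, 0]) cube([100, 100, 1850]);


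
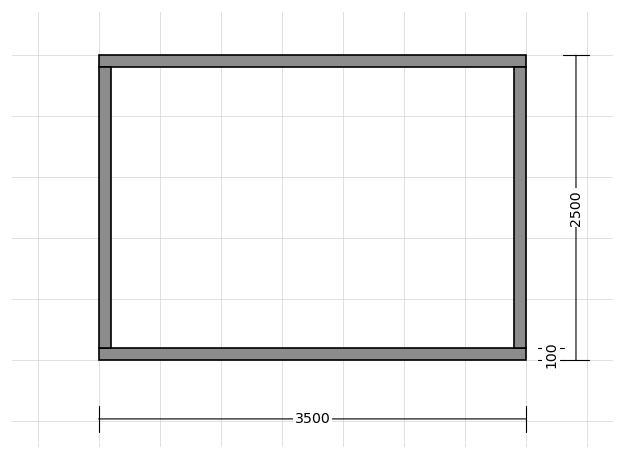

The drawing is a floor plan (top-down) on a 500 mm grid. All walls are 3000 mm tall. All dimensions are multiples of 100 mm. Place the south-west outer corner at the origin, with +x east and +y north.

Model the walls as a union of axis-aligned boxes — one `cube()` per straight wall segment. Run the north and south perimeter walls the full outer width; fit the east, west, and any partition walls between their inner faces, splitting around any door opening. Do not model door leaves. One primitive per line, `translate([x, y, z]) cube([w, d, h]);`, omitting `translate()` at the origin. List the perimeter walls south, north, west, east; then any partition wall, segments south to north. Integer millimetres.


cube([3500, 100, 3000]);
translate([0, 2400, 0]) cube([3500, 100, 3000]);
translate([0, 100, 0]) cube([100, 2300, 3000]);
translate([3400, 100, 0]) cube([100, 2300, 3000]);


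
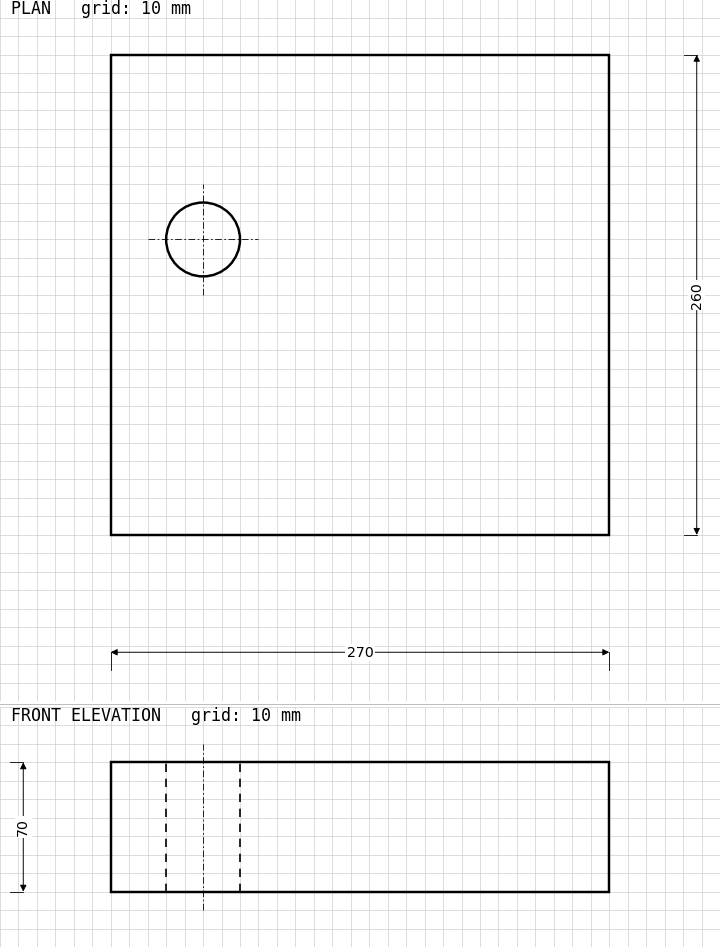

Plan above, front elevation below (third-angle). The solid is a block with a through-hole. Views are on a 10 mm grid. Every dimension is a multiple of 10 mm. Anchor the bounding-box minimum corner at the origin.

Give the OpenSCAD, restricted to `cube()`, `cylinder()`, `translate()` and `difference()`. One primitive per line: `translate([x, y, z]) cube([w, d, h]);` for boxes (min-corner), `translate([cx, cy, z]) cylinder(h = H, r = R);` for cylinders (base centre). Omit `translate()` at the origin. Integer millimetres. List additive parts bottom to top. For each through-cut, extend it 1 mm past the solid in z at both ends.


difference() {
  cube([270, 260, 70]);
  translate([50, 160, -1]) cylinder(h = 72, r = 20);
}
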